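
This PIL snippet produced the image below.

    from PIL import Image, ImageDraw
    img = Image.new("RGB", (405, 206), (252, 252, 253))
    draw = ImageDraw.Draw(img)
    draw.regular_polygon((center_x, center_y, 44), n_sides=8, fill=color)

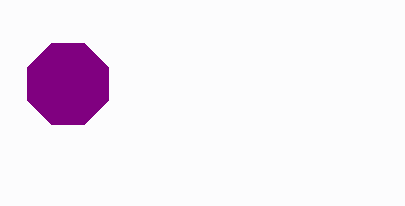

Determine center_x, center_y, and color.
center_x = 68; center_y = 84; color = 'purple'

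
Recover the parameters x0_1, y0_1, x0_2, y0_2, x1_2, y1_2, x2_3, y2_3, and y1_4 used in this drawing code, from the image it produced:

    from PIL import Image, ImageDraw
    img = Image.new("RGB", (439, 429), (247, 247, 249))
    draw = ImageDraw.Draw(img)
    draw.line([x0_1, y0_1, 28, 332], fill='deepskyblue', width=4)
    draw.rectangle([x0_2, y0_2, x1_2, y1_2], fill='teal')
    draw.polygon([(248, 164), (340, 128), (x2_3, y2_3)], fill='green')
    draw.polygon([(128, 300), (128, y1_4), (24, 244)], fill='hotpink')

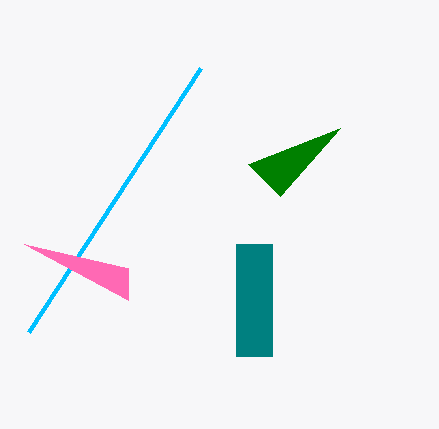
x0_1 = 200; y0_1 = 68; x0_2 = 236; y0_2 = 244; x1_2 = 272; y1_2 = 356; x2_3 = 280; y2_3 = 196; y1_4 = 268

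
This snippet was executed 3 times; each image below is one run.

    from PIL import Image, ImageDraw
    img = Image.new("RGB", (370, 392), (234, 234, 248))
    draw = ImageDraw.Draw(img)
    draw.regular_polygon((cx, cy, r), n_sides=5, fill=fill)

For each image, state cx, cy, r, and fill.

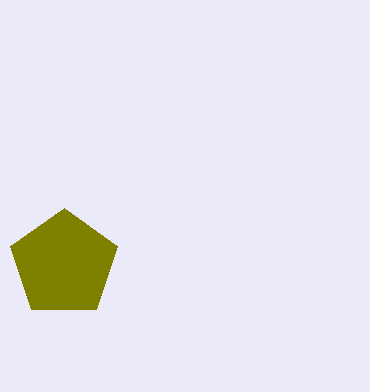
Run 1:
cx = 64; cy = 264; r = 56; fill = 'olive'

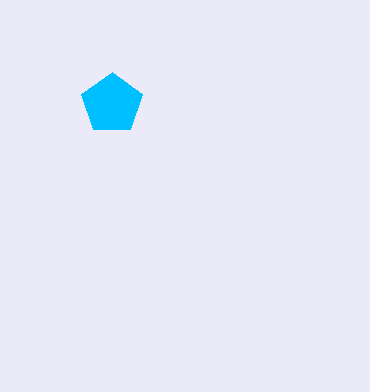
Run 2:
cx = 112, cy = 104, r = 32, fill = 'deepskyblue'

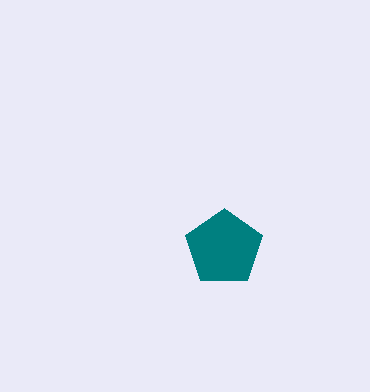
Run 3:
cx = 224, cy = 248, r = 40, fill = 'teal'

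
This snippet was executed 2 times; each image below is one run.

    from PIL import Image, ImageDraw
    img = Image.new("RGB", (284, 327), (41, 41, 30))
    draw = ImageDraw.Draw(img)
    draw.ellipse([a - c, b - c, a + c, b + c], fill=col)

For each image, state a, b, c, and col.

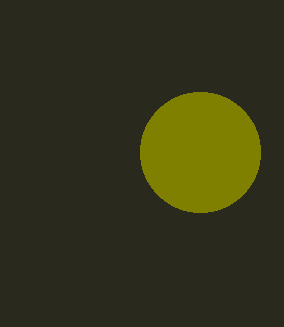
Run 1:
a = 200, b = 152, c = 60, col = 'olive'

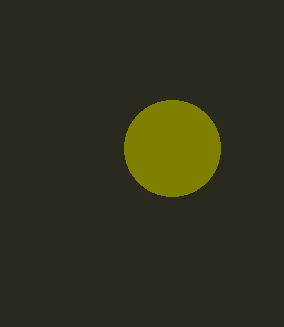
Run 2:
a = 172; b = 148; c = 48; col = 'olive'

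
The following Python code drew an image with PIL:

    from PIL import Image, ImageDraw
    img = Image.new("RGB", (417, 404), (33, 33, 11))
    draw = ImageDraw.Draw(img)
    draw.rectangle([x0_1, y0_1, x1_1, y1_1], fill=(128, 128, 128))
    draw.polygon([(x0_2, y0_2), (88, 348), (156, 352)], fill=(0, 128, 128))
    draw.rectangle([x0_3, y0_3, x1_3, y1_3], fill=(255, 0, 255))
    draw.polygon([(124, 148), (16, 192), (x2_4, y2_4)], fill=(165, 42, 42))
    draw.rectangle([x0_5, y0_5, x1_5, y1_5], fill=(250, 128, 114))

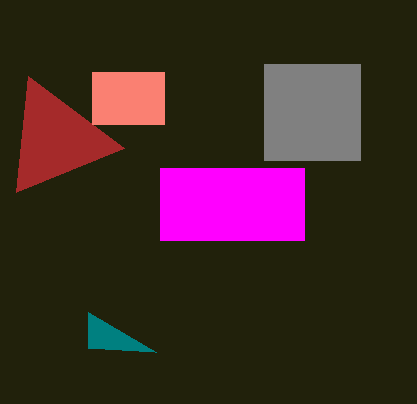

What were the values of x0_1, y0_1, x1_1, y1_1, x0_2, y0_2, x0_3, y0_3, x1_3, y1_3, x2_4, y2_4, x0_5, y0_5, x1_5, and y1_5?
x0_1 = 264, y0_1 = 64, x1_1 = 360, y1_1 = 160, x0_2 = 88, y0_2 = 312, x0_3 = 160, y0_3 = 168, x1_3 = 304, y1_3 = 240, x2_4 = 28, y2_4 = 76, x0_5 = 92, y0_5 = 72, x1_5 = 164, y1_5 = 124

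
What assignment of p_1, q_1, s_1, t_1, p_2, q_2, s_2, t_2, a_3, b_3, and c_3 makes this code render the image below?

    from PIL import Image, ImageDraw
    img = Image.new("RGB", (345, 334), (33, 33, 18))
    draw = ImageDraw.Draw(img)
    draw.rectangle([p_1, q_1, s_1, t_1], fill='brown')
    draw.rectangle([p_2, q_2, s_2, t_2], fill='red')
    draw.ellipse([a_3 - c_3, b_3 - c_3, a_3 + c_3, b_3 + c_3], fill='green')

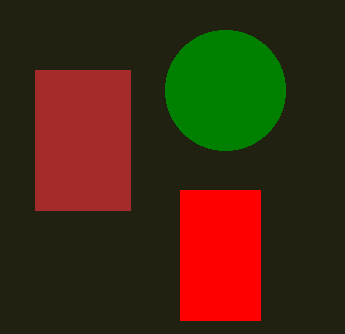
p_1 = 35, q_1 = 70, s_1 = 130, t_1 = 210, p_2 = 180, q_2 = 190, s_2 = 260, t_2 = 320, a_3 = 225, b_3 = 90, c_3 = 60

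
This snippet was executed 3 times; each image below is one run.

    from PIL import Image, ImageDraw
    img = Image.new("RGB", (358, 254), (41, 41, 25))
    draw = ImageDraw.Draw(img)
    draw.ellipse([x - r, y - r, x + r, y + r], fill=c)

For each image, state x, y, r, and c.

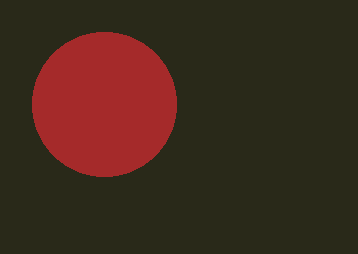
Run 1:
x = 104, y = 104, r = 72, c = 'brown'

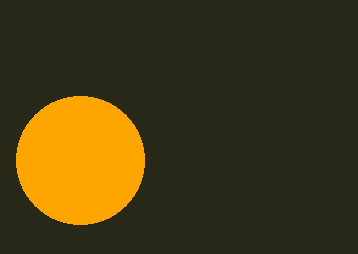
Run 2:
x = 80
y = 160
r = 64
c = 'orange'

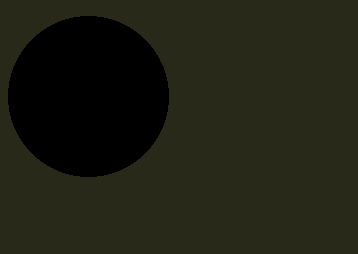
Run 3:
x = 88
y = 96
r = 80
c = 'black'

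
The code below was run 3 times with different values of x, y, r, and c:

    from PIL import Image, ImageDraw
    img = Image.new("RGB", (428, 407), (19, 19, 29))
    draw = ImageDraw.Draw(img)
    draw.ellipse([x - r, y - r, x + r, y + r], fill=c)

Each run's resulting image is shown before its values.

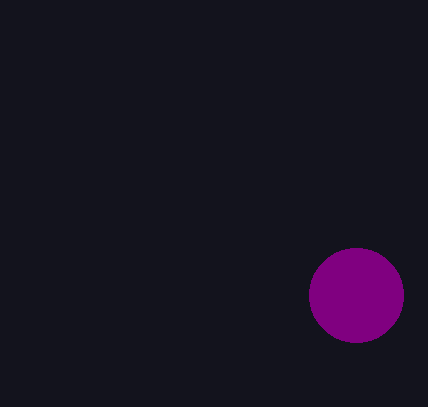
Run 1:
x = 356
y = 295
r = 47
c = 'purple'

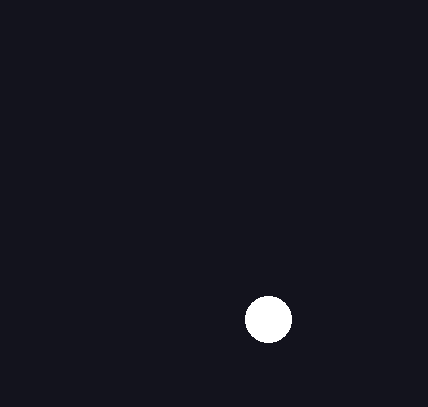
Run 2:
x = 268; y = 319; r = 23; c = 'white'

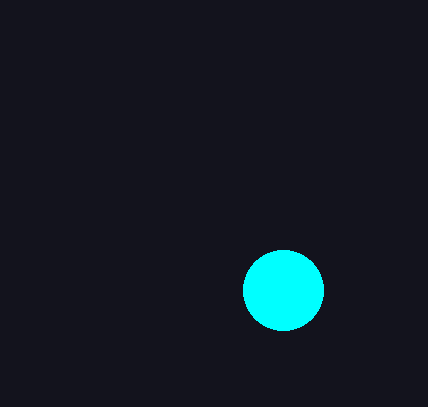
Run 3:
x = 283; y = 290; r = 40; c = 'cyan'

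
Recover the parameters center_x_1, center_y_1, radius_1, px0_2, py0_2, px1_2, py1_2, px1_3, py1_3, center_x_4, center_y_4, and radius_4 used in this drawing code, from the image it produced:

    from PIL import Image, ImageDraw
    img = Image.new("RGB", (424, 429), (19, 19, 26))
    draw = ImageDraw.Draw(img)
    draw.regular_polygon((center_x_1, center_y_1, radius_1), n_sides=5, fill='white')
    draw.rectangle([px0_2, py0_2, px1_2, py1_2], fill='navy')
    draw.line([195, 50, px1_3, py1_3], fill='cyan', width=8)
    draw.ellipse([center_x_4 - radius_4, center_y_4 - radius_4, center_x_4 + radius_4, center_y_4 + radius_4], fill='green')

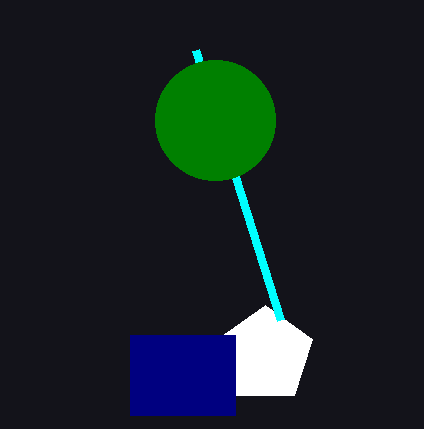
center_x_1 = 265, center_y_1 = 355, radius_1 = 50, px0_2 = 130, py0_2 = 335, px1_2 = 235, py1_2 = 415, px1_3 = 280, py1_3 = 320, center_x_4 = 215, center_y_4 = 120, radius_4 = 60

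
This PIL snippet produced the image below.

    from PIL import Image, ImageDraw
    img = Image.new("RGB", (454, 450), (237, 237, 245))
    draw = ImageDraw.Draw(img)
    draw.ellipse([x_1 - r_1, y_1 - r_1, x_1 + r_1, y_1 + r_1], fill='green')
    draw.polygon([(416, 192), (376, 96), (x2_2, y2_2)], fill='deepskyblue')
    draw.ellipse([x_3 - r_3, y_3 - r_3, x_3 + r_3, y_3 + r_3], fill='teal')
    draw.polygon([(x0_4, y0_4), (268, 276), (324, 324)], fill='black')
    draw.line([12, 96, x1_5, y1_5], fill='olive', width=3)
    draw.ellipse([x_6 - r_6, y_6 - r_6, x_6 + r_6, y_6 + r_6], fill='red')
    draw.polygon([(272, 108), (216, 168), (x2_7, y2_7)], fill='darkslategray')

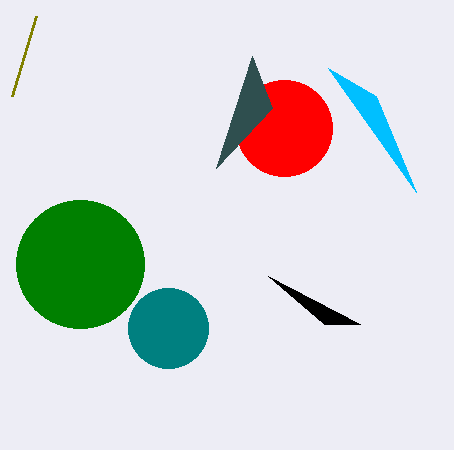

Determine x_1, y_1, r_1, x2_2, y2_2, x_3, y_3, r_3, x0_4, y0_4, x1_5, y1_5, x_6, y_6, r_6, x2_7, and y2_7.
x_1 = 80, y_1 = 264, r_1 = 64, x2_2 = 328, y2_2 = 68, x_3 = 168, y_3 = 328, r_3 = 40, x0_4 = 360, y0_4 = 324, x1_5 = 36, y1_5 = 16, x_6 = 284, y_6 = 128, r_6 = 48, x2_7 = 252, y2_7 = 56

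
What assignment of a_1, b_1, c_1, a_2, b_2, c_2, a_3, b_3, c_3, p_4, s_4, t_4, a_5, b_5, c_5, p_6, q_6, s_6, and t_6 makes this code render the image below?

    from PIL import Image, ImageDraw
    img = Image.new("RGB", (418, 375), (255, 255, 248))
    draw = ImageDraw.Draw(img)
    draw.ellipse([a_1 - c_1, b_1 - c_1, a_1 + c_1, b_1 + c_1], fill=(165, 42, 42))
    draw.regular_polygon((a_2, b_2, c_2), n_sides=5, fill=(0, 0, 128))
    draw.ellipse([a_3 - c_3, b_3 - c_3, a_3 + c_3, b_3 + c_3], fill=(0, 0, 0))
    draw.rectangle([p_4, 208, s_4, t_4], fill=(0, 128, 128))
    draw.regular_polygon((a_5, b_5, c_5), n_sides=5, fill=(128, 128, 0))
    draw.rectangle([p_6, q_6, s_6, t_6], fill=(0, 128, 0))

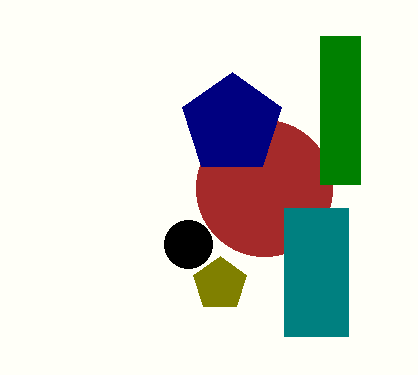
a_1 = 264; b_1 = 188; c_1 = 68; a_2 = 232; b_2 = 124; c_2 = 52; a_3 = 188; b_3 = 244; c_3 = 24; p_4 = 284; s_4 = 348; t_4 = 336; a_5 = 220; b_5 = 284; c_5 = 28; p_6 = 320; q_6 = 36; s_6 = 360; t_6 = 184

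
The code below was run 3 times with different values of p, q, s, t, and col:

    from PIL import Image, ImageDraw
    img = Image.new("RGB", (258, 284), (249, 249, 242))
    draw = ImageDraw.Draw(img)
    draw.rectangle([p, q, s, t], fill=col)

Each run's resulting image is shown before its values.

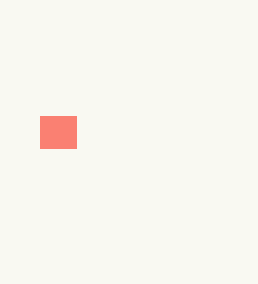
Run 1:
p = 40
q = 116
s = 76
t = 148
col = 'salmon'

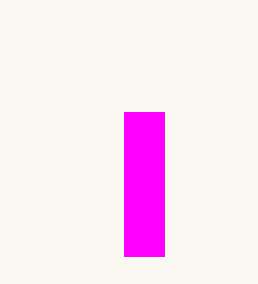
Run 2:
p = 124, q = 112, s = 164, t = 256, col = 'magenta'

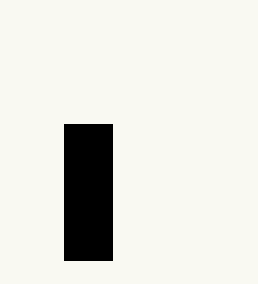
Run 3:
p = 64
q = 124
s = 112
t = 260
col = 'black'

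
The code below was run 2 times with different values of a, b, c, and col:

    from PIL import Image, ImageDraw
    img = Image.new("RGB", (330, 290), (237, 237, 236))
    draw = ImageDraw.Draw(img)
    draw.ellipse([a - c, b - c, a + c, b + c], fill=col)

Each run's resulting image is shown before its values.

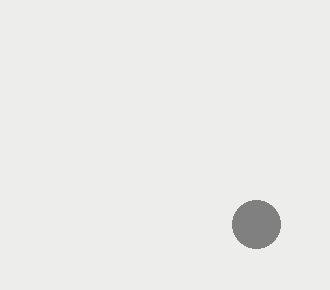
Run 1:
a = 256; b = 224; c = 24; col = 'gray'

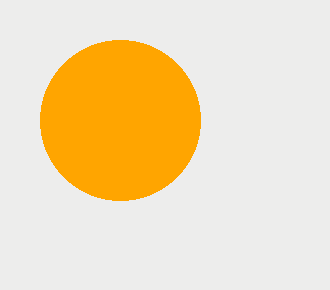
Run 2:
a = 120, b = 120, c = 80, col = 'orange'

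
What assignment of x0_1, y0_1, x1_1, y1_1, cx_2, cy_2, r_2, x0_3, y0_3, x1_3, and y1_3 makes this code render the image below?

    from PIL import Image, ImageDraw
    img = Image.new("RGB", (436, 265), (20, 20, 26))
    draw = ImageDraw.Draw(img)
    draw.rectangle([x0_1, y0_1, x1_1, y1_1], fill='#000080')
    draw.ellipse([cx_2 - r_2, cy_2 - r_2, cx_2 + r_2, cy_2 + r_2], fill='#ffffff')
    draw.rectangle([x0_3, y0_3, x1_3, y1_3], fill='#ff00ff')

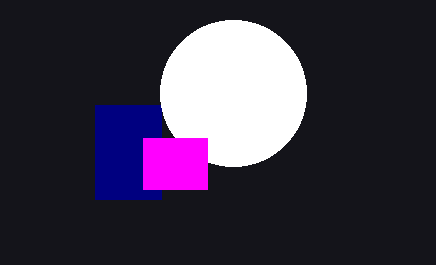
x0_1 = 95, y0_1 = 105, x1_1 = 161, y1_1 = 199, cx_2 = 233, cy_2 = 93, r_2 = 73, x0_3 = 143, y0_3 = 138, x1_3 = 207, y1_3 = 189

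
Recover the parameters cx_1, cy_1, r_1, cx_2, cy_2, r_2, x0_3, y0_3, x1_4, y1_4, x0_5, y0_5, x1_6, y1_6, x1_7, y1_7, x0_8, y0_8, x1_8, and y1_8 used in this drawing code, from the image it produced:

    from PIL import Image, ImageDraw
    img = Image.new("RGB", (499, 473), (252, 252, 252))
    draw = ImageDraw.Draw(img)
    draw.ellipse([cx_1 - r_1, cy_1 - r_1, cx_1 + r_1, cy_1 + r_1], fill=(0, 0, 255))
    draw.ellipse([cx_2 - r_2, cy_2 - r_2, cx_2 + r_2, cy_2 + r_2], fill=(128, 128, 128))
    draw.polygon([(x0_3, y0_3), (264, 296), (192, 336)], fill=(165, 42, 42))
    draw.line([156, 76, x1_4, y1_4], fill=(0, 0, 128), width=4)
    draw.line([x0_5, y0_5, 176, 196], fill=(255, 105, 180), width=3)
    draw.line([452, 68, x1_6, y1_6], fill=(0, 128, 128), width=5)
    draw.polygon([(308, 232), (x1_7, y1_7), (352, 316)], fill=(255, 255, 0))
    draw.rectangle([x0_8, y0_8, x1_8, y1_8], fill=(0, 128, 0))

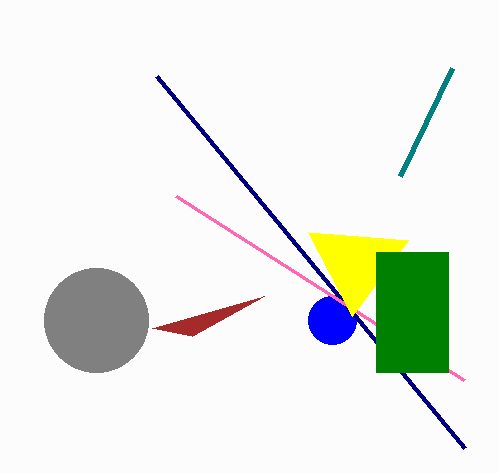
cx_1 = 332, cy_1 = 320, r_1 = 24, cx_2 = 96, cy_2 = 320, r_2 = 52, x0_3 = 152, y0_3 = 328, x1_4 = 464, y1_4 = 448, x0_5 = 464, y0_5 = 380, x1_6 = 400, y1_6 = 176, x1_7 = 408, y1_7 = 240, x0_8 = 376, y0_8 = 252, x1_8 = 448, y1_8 = 372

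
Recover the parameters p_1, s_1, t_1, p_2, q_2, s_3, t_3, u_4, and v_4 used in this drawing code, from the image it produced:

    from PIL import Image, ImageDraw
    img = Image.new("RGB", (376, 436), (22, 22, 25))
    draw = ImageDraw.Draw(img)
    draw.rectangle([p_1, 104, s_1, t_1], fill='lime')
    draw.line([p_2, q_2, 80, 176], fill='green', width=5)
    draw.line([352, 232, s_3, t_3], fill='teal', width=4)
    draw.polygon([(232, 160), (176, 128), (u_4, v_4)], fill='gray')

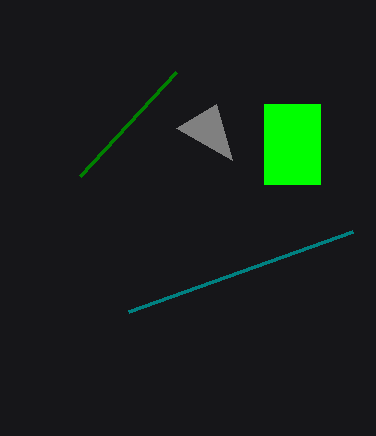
p_1 = 264, s_1 = 320, t_1 = 184, p_2 = 176, q_2 = 72, s_3 = 128, t_3 = 312, u_4 = 216, v_4 = 104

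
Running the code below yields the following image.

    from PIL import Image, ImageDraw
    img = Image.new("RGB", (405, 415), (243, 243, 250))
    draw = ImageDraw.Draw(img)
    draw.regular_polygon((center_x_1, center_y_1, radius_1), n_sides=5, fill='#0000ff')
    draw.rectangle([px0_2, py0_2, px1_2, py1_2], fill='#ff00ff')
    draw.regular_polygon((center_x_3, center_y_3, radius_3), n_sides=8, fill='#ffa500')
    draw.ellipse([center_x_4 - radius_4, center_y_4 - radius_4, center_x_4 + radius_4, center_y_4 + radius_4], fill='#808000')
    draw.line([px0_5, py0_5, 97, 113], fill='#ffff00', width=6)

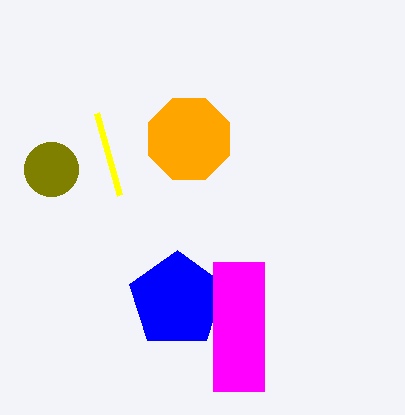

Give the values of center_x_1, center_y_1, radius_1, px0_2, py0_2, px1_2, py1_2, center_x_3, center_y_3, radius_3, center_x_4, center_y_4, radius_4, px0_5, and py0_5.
center_x_1 = 177
center_y_1 = 300
radius_1 = 50
px0_2 = 213
py0_2 = 262
px1_2 = 264
py1_2 = 391
center_x_3 = 189
center_y_3 = 139
radius_3 = 44
center_x_4 = 51
center_y_4 = 169
radius_4 = 27
px0_5 = 120
py0_5 = 195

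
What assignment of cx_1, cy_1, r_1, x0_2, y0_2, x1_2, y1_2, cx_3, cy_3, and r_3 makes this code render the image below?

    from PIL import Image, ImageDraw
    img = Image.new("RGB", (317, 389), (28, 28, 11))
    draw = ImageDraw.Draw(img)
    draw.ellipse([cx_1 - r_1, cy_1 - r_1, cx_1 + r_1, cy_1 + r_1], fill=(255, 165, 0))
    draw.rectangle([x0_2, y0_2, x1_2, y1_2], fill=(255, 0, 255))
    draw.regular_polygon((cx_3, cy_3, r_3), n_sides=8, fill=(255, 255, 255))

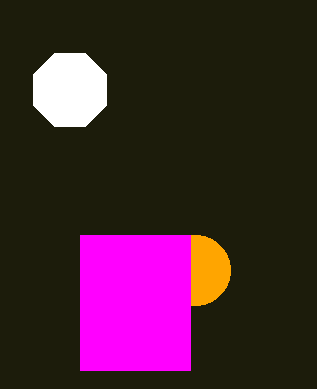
cx_1 = 195
cy_1 = 270
r_1 = 35
x0_2 = 80
y0_2 = 235
x1_2 = 190
y1_2 = 370
cx_3 = 70
cy_3 = 90
r_3 = 40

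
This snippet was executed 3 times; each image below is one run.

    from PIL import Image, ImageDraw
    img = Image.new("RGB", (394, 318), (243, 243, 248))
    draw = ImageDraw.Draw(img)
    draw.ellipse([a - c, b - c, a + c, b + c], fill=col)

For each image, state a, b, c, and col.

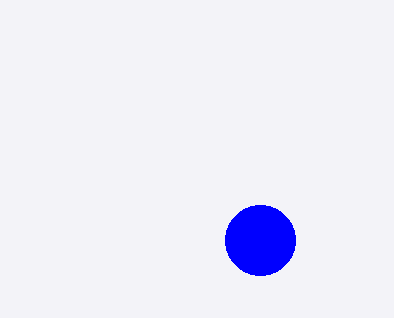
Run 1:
a = 260; b = 240; c = 35; col = 'blue'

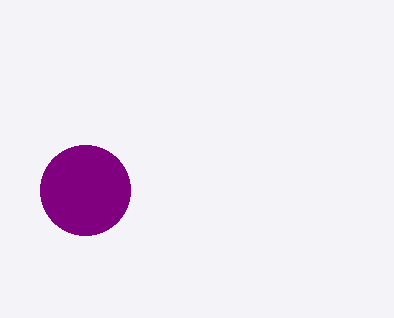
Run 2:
a = 85, b = 190, c = 45, col = 'purple'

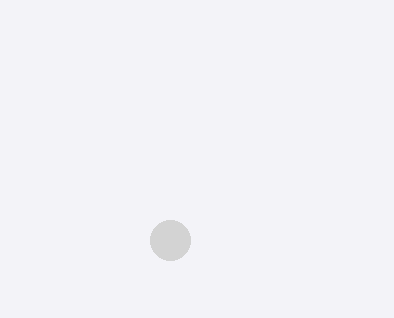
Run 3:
a = 170, b = 240, c = 20, col = 'lightgray'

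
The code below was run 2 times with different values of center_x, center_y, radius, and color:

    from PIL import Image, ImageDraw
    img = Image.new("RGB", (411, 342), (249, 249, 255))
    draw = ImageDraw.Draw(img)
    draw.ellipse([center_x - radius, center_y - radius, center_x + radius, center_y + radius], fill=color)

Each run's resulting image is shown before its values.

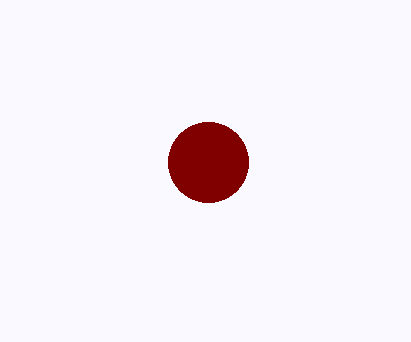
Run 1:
center_x = 208; center_y = 162; radius = 40; color = 'maroon'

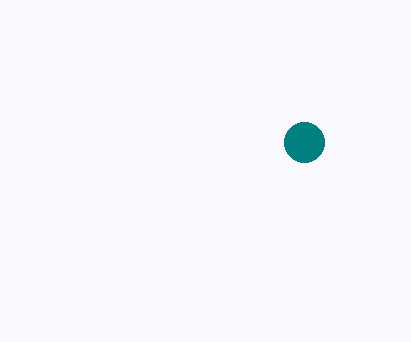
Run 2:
center_x = 304, center_y = 142, radius = 20, color = 'teal'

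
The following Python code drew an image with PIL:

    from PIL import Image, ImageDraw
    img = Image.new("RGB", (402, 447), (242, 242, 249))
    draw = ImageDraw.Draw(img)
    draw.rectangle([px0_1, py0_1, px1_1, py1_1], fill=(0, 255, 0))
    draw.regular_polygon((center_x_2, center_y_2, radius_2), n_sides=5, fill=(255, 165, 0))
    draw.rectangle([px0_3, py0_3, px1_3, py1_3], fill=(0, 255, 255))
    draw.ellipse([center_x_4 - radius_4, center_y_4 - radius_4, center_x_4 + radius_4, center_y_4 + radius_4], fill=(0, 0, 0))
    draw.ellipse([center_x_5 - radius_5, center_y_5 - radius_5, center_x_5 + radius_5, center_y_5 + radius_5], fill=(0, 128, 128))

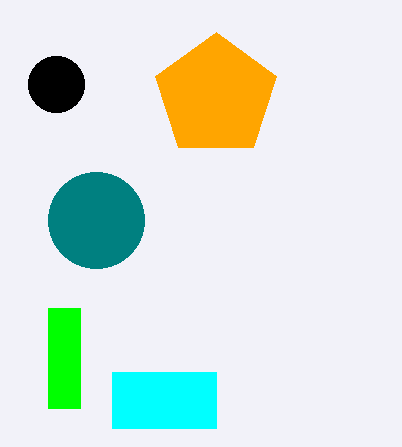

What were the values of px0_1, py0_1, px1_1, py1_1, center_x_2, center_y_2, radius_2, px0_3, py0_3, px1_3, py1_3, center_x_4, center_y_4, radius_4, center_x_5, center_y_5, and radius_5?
px0_1 = 48; py0_1 = 308; px1_1 = 80; py1_1 = 408; center_x_2 = 216; center_y_2 = 96; radius_2 = 64; px0_3 = 112; py0_3 = 372; px1_3 = 216; py1_3 = 428; center_x_4 = 56; center_y_4 = 84; radius_4 = 28; center_x_5 = 96; center_y_5 = 220; radius_5 = 48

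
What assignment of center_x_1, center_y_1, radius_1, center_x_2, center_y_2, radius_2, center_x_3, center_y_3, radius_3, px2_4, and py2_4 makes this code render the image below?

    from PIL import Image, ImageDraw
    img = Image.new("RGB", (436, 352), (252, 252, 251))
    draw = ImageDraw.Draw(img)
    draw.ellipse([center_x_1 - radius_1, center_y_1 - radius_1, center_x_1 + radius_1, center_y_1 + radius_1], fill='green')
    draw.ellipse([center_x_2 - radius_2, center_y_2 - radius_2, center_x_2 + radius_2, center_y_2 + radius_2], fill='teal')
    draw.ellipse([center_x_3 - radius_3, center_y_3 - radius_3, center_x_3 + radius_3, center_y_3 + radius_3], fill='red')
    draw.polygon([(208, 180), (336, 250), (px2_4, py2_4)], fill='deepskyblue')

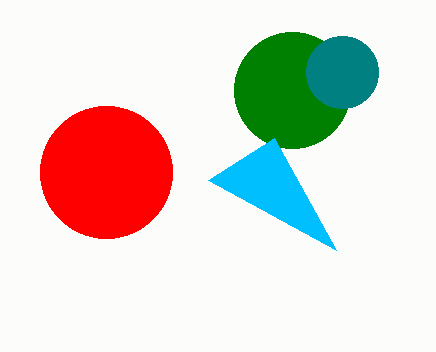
center_x_1 = 292; center_y_1 = 90; radius_1 = 58; center_x_2 = 342; center_y_2 = 72; radius_2 = 36; center_x_3 = 106; center_y_3 = 172; radius_3 = 66; px2_4 = 274; py2_4 = 138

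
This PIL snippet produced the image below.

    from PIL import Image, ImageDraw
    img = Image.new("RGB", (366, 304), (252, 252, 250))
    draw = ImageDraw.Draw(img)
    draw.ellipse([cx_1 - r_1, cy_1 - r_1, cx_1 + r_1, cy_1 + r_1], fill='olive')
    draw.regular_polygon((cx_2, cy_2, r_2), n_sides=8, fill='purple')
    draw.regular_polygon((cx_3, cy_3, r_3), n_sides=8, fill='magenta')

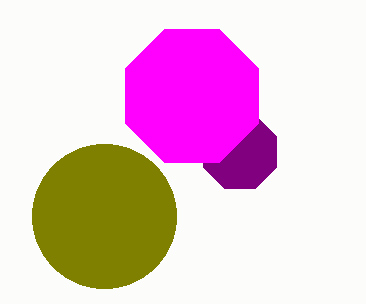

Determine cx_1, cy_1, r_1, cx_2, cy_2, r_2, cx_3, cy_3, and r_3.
cx_1 = 104, cy_1 = 216, r_1 = 72, cx_2 = 240, cy_2 = 152, r_2 = 40, cx_3 = 192, cy_3 = 96, r_3 = 72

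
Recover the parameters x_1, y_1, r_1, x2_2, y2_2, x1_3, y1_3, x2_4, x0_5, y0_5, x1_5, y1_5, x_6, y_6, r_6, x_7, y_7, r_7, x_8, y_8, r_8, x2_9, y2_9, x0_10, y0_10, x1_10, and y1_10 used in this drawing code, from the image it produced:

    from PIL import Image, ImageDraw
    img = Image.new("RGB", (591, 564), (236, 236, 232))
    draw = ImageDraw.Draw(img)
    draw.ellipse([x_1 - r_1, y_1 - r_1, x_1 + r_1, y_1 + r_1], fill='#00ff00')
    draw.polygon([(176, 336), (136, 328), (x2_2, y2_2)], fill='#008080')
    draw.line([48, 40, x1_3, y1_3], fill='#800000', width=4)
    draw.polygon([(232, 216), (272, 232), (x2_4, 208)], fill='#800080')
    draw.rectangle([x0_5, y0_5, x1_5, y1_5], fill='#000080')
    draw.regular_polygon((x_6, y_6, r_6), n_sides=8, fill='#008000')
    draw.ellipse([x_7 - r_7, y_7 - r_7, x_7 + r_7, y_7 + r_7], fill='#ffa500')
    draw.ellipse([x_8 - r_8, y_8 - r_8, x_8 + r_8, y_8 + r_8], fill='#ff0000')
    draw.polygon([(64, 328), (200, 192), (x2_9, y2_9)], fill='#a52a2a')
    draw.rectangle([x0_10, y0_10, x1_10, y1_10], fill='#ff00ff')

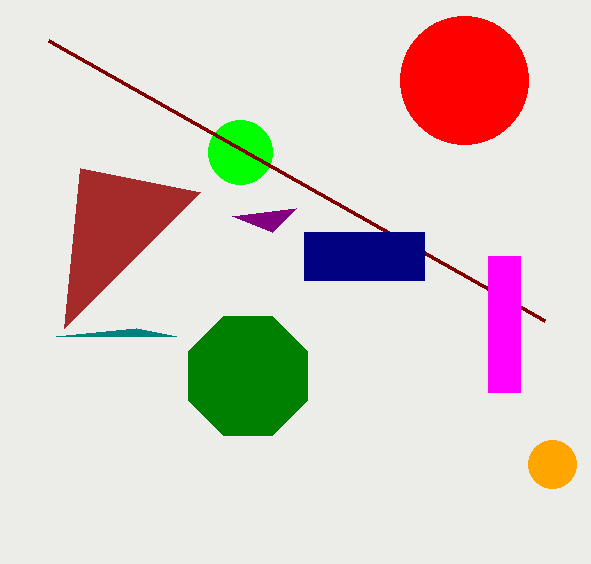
x_1 = 240
y_1 = 152
r_1 = 32
x2_2 = 56
y2_2 = 336
x1_3 = 544
y1_3 = 320
x2_4 = 296
x0_5 = 304
y0_5 = 232
x1_5 = 424
y1_5 = 280
x_6 = 248
y_6 = 376
r_6 = 64
x_7 = 552
y_7 = 464
r_7 = 24
x_8 = 464
y_8 = 80
r_8 = 64
x2_9 = 80
y2_9 = 168
x0_10 = 488
y0_10 = 256
x1_10 = 520
y1_10 = 392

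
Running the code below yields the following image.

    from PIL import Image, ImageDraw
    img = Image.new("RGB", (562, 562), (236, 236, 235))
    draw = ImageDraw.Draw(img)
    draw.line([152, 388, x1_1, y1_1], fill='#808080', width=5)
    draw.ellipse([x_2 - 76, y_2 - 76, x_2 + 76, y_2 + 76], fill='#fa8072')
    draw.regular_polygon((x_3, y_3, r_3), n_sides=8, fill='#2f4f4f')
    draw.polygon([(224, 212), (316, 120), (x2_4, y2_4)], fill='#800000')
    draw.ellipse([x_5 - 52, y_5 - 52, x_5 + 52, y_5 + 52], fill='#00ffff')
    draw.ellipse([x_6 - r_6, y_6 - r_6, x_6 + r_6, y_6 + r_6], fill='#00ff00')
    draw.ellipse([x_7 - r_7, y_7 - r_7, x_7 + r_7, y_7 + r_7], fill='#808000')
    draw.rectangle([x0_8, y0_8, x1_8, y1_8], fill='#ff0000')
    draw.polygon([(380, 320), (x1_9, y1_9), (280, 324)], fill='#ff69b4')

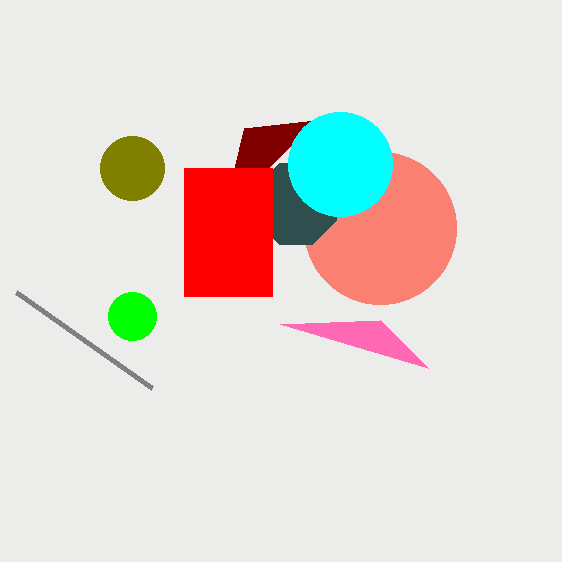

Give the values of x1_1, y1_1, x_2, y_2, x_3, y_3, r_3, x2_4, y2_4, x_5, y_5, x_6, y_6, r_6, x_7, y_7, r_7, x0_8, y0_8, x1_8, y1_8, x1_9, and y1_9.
x1_1 = 16, y1_1 = 292, x_2 = 380, y_2 = 228, x_3 = 296, y_3 = 204, r_3 = 44, x2_4 = 244, y2_4 = 128, x_5 = 340, y_5 = 164, x_6 = 132, y_6 = 316, r_6 = 24, x_7 = 132, y_7 = 168, r_7 = 32, x0_8 = 184, y0_8 = 168, x1_8 = 272, y1_8 = 296, x1_9 = 428, y1_9 = 368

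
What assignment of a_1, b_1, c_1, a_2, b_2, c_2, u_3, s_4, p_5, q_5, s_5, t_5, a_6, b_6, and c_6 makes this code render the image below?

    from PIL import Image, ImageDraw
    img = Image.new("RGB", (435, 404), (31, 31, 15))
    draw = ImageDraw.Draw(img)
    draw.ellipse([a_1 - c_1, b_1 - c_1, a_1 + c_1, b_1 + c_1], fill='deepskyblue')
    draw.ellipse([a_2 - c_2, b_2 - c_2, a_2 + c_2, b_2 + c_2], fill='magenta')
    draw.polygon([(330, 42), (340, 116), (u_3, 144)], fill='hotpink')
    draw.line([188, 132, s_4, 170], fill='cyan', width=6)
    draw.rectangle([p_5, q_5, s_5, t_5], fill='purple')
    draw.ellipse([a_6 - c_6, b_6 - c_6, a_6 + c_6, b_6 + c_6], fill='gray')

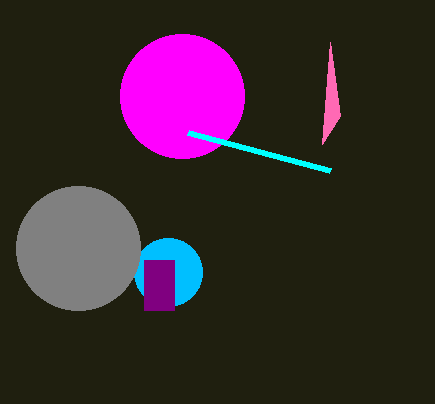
a_1 = 168; b_1 = 272; c_1 = 34; a_2 = 182; b_2 = 96; c_2 = 62; u_3 = 322; s_4 = 330; p_5 = 144; q_5 = 260; s_5 = 174; t_5 = 310; a_6 = 78; b_6 = 248; c_6 = 62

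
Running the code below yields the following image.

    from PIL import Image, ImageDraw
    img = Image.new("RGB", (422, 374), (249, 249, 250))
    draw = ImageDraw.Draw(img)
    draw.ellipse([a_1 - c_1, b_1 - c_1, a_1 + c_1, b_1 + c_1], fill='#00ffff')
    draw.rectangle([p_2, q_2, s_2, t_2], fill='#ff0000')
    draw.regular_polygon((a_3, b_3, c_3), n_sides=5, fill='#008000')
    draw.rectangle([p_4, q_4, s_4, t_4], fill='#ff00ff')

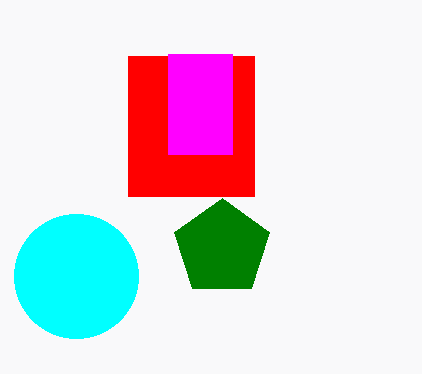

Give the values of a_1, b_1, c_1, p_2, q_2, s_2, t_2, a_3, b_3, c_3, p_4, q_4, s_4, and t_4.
a_1 = 76; b_1 = 276; c_1 = 62; p_2 = 128; q_2 = 56; s_2 = 254; t_2 = 196; a_3 = 222; b_3 = 248; c_3 = 50; p_4 = 168; q_4 = 54; s_4 = 232; t_4 = 154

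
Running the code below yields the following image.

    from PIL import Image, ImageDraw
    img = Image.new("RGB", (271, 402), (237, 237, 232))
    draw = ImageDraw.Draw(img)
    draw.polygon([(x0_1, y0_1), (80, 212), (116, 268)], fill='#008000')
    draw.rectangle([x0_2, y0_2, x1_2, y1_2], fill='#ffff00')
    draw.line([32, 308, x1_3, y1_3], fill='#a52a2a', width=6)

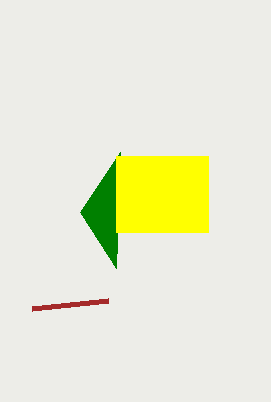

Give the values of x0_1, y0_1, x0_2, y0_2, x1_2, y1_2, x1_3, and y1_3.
x0_1 = 120; y0_1 = 152; x0_2 = 116; y0_2 = 156; x1_2 = 208; y1_2 = 232; x1_3 = 108; y1_3 = 300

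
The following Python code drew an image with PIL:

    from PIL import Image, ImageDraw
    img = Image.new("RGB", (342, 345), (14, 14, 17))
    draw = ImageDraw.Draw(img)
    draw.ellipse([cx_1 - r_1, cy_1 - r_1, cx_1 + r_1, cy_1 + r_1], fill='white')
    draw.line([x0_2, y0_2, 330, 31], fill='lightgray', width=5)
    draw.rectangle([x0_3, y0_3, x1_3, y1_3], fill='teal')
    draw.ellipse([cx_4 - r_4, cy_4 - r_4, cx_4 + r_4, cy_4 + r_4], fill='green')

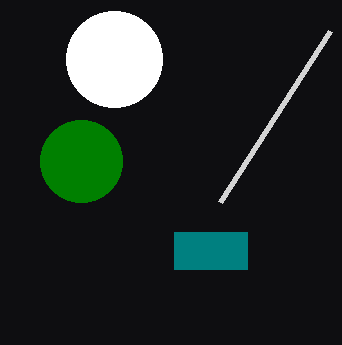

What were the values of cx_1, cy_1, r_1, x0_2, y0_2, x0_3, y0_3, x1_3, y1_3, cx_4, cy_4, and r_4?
cx_1 = 114; cy_1 = 59; r_1 = 48; x0_2 = 220; y0_2 = 202; x0_3 = 174; y0_3 = 232; x1_3 = 247; y1_3 = 269; cx_4 = 81; cy_4 = 161; r_4 = 41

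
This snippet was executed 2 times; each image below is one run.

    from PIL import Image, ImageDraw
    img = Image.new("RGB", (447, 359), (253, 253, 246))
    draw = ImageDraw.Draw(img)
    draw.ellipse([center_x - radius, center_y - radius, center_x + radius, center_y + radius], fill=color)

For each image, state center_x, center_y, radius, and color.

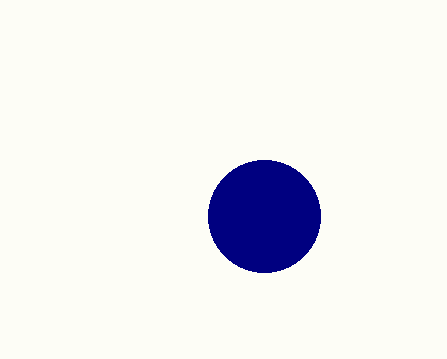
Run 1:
center_x = 264; center_y = 216; radius = 56; color = 'navy'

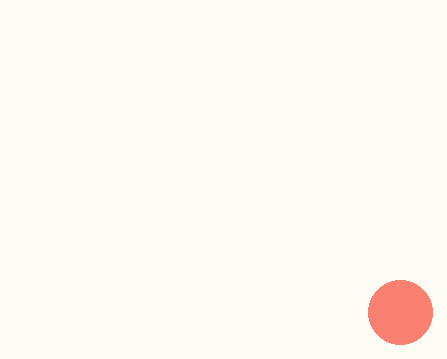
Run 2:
center_x = 400, center_y = 312, radius = 32, color = 'salmon'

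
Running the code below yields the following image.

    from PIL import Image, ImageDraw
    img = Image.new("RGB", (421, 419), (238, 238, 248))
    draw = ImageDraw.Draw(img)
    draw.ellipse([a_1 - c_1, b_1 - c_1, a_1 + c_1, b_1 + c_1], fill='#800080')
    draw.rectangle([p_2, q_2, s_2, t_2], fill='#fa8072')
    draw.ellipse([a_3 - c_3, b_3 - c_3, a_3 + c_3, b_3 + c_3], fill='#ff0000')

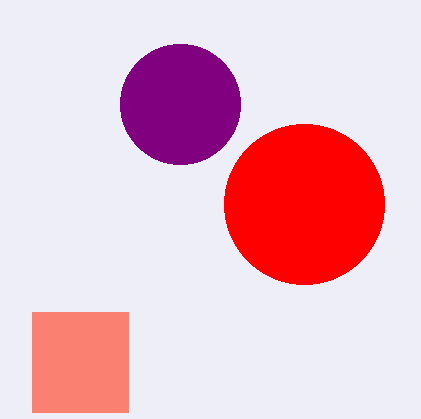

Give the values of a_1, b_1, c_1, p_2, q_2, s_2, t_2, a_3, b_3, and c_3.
a_1 = 180; b_1 = 104; c_1 = 60; p_2 = 32; q_2 = 312; s_2 = 128; t_2 = 412; a_3 = 304; b_3 = 204; c_3 = 80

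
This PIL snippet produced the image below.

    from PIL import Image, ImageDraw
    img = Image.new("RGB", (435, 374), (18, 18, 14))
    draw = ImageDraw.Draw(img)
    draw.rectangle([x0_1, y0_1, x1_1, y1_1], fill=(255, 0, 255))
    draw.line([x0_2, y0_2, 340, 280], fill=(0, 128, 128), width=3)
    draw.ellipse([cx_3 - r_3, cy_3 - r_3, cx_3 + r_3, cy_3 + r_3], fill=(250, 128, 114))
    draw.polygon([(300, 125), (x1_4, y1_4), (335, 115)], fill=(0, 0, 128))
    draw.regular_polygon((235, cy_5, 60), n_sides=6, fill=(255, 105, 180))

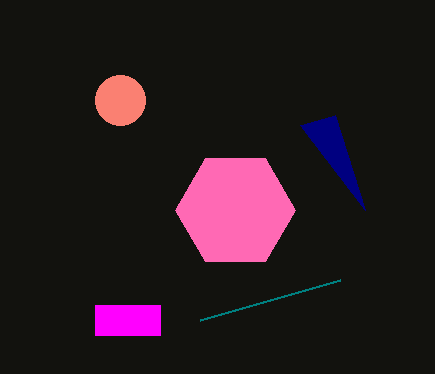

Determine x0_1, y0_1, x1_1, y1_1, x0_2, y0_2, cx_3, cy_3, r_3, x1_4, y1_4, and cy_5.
x0_1 = 95
y0_1 = 305
x1_1 = 160
y1_1 = 335
x0_2 = 200
y0_2 = 320
cx_3 = 120
cy_3 = 100
r_3 = 25
x1_4 = 365
y1_4 = 210
cy_5 = 210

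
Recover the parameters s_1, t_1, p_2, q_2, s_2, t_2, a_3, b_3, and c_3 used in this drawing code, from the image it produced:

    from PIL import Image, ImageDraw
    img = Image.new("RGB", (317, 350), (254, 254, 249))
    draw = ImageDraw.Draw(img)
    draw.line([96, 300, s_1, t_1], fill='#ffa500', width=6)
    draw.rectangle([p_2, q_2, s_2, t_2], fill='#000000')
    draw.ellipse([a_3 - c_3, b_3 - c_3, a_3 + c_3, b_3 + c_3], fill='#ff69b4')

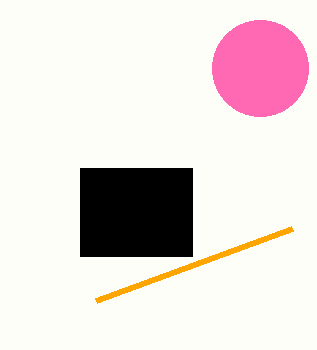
s_1 = 292
t_1 = 228
p_2 = 80
q_2 = 168
s_2 = 192
t_2 = 256
a_3 = 260
b_3 = 68
c_3 = 48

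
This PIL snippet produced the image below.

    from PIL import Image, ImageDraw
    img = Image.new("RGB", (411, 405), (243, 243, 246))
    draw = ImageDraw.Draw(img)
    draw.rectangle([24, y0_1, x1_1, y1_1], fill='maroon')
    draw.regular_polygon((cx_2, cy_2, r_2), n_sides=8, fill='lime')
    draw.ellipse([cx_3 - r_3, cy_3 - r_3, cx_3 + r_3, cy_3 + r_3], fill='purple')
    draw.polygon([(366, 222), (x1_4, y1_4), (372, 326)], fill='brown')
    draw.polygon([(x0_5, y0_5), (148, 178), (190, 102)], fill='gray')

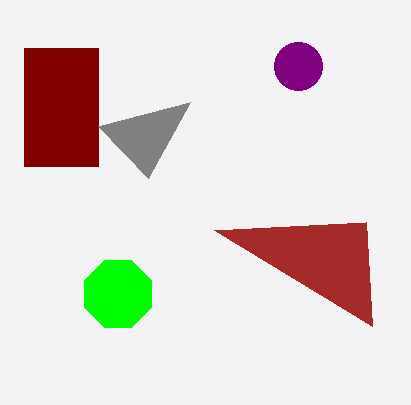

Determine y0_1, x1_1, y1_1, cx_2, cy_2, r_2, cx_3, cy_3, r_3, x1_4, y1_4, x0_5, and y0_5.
y0_1 = 48, x1_1 = 98, y1_1 = 166, cx_2 = 118, cy_2 = 294, r_2 = 36, cx_3 = 298, cy_3 = 66, r_3 = 24, x1_4 = 214, y1_4 = 230, x0_5 = 98, y0_5 = 126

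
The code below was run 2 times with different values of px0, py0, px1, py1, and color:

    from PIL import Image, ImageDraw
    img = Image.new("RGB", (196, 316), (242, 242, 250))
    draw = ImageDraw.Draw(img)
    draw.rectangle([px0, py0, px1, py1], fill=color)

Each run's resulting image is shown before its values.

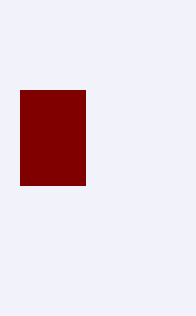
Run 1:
px0 = 20; py0 = 90; px1 = 85; py1 = 185; color = 'maroon'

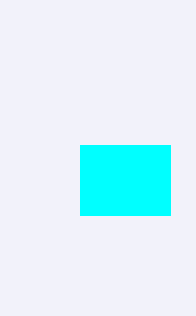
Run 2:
px0 = 80; py0 = 145; px1 = 170; py1 = 215; color = 'cyan'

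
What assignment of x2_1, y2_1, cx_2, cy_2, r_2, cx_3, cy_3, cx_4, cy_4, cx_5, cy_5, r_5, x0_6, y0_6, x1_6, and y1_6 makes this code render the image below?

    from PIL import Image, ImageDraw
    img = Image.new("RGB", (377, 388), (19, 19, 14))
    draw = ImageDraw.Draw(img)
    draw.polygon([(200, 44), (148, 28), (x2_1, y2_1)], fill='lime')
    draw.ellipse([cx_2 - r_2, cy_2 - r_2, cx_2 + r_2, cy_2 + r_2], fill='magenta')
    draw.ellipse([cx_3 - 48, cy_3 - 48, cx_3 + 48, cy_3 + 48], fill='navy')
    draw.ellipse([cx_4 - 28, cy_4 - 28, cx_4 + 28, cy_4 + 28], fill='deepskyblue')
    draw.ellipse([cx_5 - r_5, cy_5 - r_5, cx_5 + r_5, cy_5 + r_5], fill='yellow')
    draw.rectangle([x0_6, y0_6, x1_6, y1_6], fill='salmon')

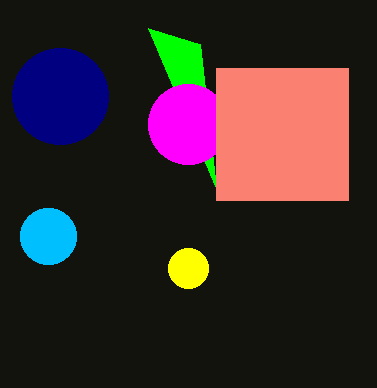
x2_1 = 216, y2_1 = 188, cx_2 = 188, cy_2 = 124, r_2 = 40, cx_3 = 60, cy_3 = 96, cx_4 = 48, cy_4 = 236, cx_5 = 188, cy_5 = 268, r_5 = 20, x0_6 = 216, y0_6 = 68, x1_6 = 348, y1_6 = 200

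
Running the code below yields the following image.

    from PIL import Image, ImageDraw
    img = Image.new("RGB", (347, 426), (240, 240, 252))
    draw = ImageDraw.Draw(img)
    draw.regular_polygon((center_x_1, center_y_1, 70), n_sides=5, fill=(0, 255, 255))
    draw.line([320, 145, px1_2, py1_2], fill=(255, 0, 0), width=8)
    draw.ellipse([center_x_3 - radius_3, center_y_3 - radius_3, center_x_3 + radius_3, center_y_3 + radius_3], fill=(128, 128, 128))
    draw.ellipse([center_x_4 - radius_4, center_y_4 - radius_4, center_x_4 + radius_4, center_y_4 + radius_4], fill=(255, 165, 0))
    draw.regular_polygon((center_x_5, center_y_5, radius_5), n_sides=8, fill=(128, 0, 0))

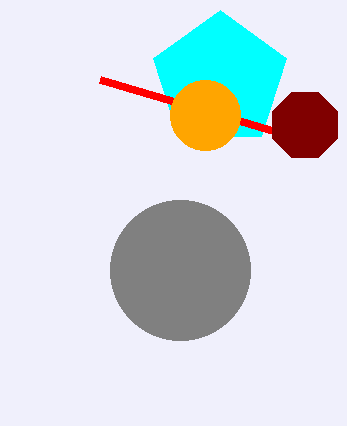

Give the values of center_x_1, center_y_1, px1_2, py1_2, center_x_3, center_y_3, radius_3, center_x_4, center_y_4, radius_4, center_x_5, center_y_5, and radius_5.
center_x_1 = 220; center_y_1 = 80; px1_2 = 100; py1_2 = 80; center_x_3 = 180; center_y_3 = 270; radius_3 = 70; center_x_4 = 205; center_y_4 = 115; radius_4 = 35; center_x_5 = 305; center_y_5 = 125; radius_5 = 35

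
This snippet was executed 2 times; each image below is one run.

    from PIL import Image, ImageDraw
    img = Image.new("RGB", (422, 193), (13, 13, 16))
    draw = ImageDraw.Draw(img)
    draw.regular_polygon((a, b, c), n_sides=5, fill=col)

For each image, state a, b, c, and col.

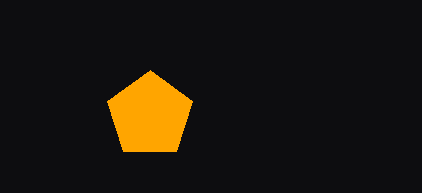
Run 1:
a = 150
b = 115
c = 45
col = 'orange'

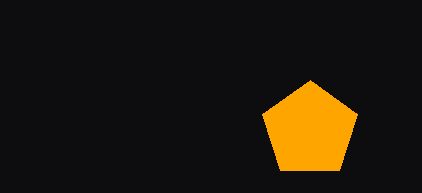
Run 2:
a = 310, b = 130, c = 50, col = 'orange'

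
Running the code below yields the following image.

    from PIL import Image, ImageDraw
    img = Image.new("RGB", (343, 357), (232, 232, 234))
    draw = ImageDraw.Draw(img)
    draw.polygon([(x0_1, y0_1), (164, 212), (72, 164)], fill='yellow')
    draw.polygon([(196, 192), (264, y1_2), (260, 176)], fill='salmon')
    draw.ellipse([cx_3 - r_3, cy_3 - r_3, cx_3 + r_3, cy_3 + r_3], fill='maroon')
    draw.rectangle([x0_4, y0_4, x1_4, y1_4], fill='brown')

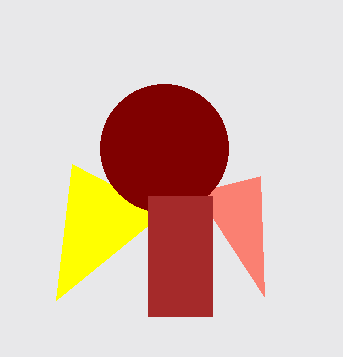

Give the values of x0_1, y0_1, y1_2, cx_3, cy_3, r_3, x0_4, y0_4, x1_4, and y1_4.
x0_1 = 56, y0_1 = 300, y1_2 = 296, cx_3 = 164, cy_3 = 148, r_3 = 64, x0_4 = 148, y0_4 = 196, x1_4 = 212, y1_4 = 316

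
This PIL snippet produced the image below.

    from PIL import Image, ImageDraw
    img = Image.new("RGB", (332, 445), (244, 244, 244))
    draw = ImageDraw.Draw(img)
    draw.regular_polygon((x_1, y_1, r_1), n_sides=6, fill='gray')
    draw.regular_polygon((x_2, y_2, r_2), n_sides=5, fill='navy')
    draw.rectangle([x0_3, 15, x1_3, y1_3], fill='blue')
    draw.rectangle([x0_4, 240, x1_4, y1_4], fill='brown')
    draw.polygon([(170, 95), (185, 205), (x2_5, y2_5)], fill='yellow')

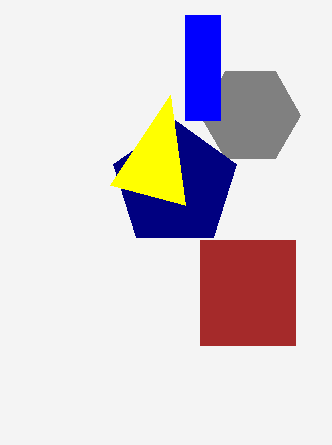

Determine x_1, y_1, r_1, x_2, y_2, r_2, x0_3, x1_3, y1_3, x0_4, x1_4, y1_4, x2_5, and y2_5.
x_1 = 250, y_1 = 115, r_1 = 50, x_2 = 175, y_2 = 185, r_2 = 65, x0_3 = 185, x1_3 = 220, y1_3 = 120, x0_4 = 200, x1_4 = 295, y1_4 = 345, x2_5 = 110, y2_5 = 185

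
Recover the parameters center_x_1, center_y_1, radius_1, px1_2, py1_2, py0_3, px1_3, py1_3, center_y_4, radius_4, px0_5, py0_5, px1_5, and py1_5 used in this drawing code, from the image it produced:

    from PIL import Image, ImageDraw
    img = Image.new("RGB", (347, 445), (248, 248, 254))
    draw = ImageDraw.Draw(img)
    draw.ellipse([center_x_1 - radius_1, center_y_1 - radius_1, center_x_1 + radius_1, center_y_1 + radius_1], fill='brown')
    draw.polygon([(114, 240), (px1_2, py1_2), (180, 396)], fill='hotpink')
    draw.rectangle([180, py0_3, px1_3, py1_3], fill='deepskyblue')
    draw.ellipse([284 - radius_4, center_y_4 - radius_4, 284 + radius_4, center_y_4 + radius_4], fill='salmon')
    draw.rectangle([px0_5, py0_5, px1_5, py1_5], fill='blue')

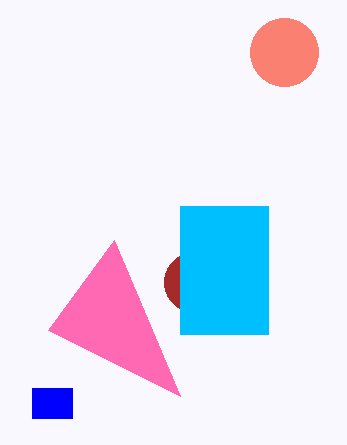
center_x_1 = 194, center_y_1 = 282, radius_1 = 30, px1_2 = 48, py1_2 = 330, py0_3 = 206, px1_3 = 268, py1_3 = 334, center_y_4 = 52, radius_4 = 34, px0_5 = 32, py0_5 = 388, px1_5 = 72, py1_5 = 418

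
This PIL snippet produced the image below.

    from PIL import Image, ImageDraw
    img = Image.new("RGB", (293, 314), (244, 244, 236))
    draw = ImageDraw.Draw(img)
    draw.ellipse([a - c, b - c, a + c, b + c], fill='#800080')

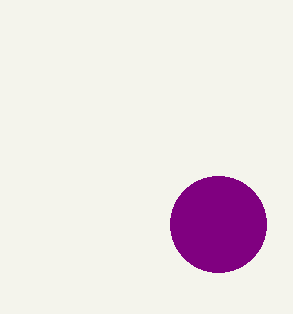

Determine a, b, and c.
a = 218, b = 224, c = 48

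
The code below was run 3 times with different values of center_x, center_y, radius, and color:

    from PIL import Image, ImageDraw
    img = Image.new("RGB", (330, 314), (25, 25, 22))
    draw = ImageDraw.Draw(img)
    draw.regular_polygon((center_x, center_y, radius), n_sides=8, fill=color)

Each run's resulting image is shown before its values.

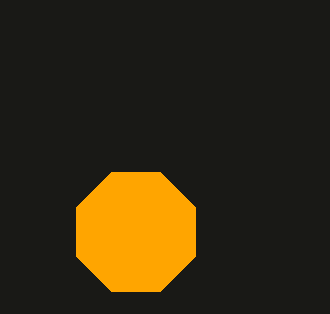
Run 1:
center_x = 136
center_y = 232
radius = 64
color = 'orange'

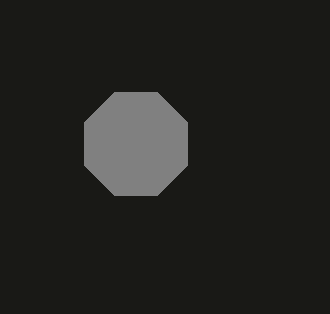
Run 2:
center_x = 136, center_y = 144, radius = 56, color = 'gray'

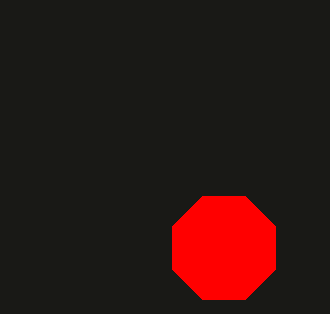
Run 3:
center_x = 224
center_y = 248
radius = 56
color = 'red'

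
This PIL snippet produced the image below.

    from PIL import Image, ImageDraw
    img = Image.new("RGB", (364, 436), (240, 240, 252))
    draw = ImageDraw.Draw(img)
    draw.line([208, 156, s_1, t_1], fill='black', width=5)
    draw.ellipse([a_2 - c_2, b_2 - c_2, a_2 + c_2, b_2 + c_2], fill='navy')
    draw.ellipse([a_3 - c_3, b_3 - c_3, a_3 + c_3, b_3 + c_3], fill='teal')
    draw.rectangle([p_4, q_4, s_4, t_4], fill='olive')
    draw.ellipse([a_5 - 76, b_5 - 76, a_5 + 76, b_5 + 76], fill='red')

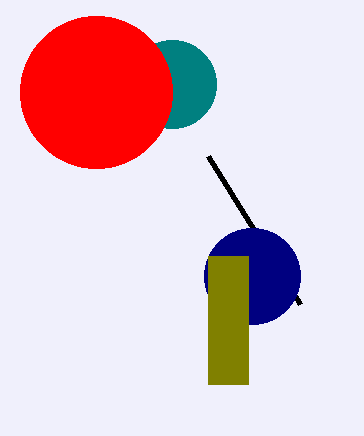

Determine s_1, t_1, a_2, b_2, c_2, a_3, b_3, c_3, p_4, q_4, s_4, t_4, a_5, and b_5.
s_1 = 300, t_1 = 304, a_2 = 252, b_2 = 276, c_2 = 48, a_3 = 172, b_3 = 84, c_3 = 44, p_4 = 208, q_4 = 256, s_4 = 248, t_4 = 384, a_5 = 96, b_5 = 92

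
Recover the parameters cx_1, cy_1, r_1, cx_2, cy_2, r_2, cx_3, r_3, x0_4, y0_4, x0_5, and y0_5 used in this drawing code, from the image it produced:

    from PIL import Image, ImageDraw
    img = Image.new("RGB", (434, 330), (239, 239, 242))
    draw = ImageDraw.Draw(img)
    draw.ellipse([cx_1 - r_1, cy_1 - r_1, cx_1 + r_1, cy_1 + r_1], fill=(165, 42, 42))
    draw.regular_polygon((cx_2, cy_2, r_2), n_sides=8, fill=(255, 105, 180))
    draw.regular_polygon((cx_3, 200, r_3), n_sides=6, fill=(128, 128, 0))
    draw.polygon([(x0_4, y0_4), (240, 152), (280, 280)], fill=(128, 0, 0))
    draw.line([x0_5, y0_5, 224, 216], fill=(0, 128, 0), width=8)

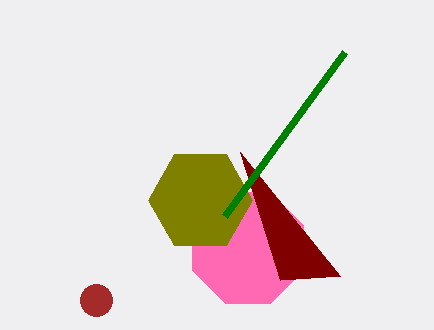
cx_1 = 96; cy_1 = 300; r_1 = 16; cx_2 = 248; cy_2 = 248; r_2 = 60; cx_3 = 200; r_3 = 52; x0_4 = 340; y0_4 = 276; x0_5 = 344; y0_5 = 52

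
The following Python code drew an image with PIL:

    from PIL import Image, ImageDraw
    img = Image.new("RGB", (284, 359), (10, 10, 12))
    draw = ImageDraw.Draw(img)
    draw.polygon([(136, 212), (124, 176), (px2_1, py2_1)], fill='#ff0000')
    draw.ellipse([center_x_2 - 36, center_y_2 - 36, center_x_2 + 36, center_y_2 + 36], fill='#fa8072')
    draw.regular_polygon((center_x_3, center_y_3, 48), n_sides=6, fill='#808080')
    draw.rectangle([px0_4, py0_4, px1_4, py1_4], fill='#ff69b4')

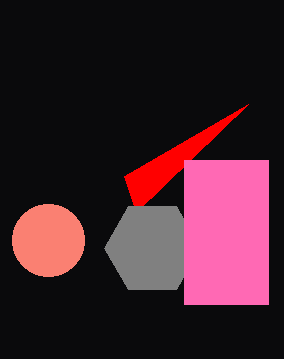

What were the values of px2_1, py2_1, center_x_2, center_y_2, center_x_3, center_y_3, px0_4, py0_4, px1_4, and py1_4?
px2_1 = 248
py2_1 = 104
center_x_2 = 48
center_y_2 = 240
center_x_3 = 152
center_y_3 = 248
px0_4 = 184
py0_4 = 160
px1_4 = 268
py1_4 = 304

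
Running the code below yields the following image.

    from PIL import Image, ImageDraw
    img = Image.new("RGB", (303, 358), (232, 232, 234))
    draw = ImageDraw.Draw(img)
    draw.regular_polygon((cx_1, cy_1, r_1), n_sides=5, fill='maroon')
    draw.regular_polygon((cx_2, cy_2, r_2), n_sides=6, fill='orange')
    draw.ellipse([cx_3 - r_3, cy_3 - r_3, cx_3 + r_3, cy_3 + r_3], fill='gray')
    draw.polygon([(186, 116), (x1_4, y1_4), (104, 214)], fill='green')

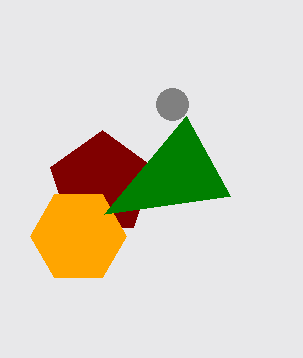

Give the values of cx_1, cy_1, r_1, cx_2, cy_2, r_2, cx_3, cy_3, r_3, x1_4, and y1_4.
cx_1 = 102, cy_1 = 184, r_1 = 54, cx_2 = 78, cy_2 = 236, r_2 = 48, cx_3 = 172, cy_3 = 104, r_3 = 16, x1_4 = 230, y1_4 = 196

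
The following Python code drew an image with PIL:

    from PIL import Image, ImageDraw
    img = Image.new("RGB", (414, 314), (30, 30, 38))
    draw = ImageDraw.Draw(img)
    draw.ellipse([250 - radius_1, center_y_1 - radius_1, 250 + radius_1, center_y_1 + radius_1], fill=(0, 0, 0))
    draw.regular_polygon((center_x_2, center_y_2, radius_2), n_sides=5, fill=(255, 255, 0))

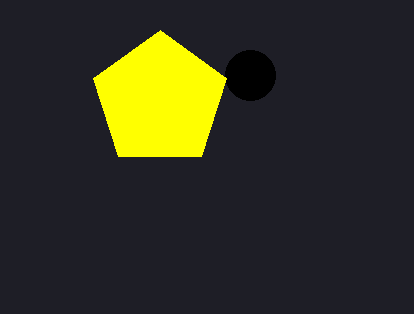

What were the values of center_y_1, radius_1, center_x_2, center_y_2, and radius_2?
center_y_1 = 75; radius_1 = 25; center_x_2 = 160; center_y_2 = 100; radius_2 = 70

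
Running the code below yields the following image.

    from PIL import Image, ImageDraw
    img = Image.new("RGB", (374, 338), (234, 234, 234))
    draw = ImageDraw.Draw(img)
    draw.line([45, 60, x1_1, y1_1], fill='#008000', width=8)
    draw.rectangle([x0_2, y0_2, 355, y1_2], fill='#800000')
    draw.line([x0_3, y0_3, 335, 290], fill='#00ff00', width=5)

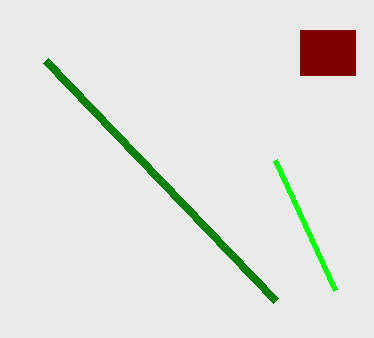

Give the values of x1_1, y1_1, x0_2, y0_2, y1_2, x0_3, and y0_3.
x1_1 = 275; y1_1 = 300; x0_2 = 300; y0_2 = 30; y1_2 = 75; x0_3 = 275; y0_3 = 160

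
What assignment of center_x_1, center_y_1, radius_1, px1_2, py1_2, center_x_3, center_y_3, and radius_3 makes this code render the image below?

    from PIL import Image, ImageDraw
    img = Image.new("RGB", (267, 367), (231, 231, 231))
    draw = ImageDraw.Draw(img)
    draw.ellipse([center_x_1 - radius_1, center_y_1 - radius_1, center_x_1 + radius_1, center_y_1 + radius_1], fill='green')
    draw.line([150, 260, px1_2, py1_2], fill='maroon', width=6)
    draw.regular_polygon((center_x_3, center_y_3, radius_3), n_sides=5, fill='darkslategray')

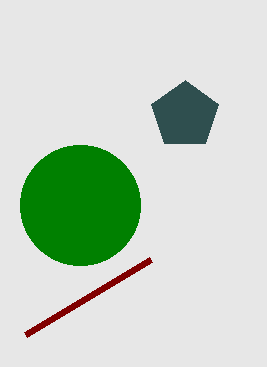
center_x_1 = 80, center_y_1 = 205, radius_1 = 60, px1_2 = 25, py1_2 = 335, center_x_3 = 185, center_y_3 = 115, radius_3 = 35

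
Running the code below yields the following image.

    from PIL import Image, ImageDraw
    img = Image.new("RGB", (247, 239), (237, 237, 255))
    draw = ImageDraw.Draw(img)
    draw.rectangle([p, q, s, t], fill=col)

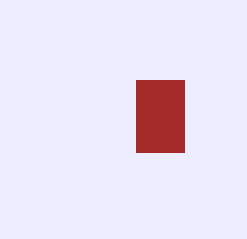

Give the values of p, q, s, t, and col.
p = 136, q = 80, s = 184, t = 152, col = 'brown'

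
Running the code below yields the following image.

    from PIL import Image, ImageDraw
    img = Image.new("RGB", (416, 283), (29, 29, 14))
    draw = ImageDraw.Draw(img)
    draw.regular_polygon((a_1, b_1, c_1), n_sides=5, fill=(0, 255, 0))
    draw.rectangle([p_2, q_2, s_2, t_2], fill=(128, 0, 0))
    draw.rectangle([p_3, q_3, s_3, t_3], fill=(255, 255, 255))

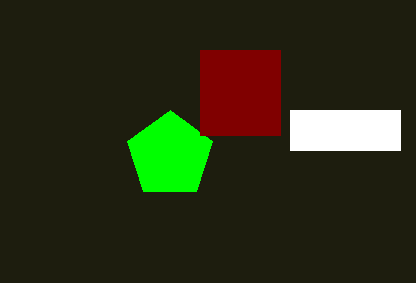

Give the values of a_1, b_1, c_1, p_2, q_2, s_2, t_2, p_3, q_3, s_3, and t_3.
a_1 = 170, b_1 = 155, c_1 = 45, p_2 = 200, q_2 = 50, s_2 = 280, t_2 = 135, p_3 = 290, q_3 = 110, s_3 = 400, t_3 = 150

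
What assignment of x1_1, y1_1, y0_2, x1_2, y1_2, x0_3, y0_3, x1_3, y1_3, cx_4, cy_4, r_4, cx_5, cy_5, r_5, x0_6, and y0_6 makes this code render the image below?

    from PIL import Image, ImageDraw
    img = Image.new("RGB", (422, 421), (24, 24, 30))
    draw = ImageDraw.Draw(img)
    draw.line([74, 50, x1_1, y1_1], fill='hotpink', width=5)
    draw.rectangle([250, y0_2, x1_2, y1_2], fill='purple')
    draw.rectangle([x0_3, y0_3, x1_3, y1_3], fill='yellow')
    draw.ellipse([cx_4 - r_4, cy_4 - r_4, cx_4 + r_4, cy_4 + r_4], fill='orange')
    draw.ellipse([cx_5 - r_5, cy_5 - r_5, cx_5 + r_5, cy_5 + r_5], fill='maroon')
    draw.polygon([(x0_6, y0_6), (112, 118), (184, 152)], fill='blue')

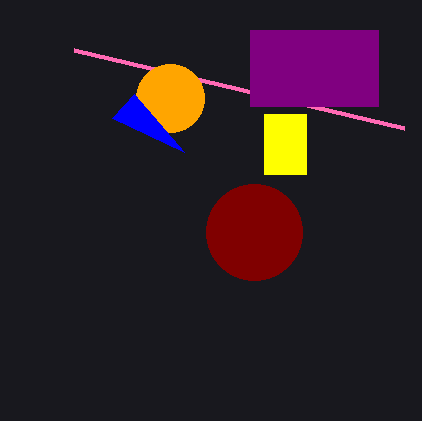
x1_1 = 404
y1_1 = 128
y0_2 = 30
x1_2 = 378
y1_2 = 106
x0_3 = 264
y0_3 = 114
x1_3 = 306
y1_3 = 174
cx_4 = 170
cy_4 = 98
r_4 = 34
cx_5 = 254
cy_5 = 232
r_5 = 48
x0_6 = 134
y0_6 = 94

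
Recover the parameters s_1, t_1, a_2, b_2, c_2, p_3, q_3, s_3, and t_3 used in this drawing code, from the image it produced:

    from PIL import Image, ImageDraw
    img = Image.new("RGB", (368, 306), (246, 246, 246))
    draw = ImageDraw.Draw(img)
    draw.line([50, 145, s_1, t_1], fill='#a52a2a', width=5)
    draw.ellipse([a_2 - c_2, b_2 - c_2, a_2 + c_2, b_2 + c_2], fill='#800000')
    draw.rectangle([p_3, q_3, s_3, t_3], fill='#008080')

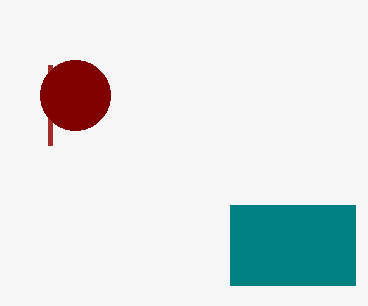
s_1 = 50; t_1 = 65; a_2 = 75; b_2 = 95; c_2 = 35; p_3 = 230; q_3 = 205; s_3 = 355; t_3 = 285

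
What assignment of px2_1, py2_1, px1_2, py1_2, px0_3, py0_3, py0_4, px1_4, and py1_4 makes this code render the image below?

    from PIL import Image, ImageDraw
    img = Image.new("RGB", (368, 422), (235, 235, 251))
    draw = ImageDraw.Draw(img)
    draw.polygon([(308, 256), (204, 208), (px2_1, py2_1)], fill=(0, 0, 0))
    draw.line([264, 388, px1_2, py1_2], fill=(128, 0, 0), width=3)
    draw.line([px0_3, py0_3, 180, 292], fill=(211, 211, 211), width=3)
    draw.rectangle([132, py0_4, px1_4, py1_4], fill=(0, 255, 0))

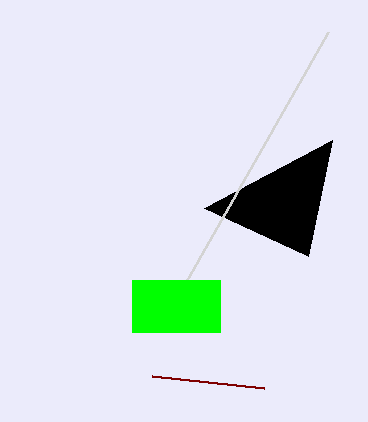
px2_1 = 332, py2_1 = 140, px1_2 = 152, py1_2 = 376, px0_3 = 328, py0_3 = 32, py0_4 = 280, px1_4 = 220, py1_4 = 332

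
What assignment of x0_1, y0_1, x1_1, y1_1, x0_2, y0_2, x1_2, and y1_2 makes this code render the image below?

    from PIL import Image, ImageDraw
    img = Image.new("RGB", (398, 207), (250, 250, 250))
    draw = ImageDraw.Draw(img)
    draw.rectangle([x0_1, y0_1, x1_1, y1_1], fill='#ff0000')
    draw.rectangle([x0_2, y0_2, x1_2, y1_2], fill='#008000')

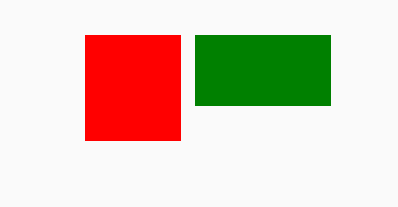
x0_1 = 85; y0_1 = 35; x1_1 = 180; y1_1 = 140; x0_2 = 195; y0_2 = 35; x1_2 = 330; y1_2 = 105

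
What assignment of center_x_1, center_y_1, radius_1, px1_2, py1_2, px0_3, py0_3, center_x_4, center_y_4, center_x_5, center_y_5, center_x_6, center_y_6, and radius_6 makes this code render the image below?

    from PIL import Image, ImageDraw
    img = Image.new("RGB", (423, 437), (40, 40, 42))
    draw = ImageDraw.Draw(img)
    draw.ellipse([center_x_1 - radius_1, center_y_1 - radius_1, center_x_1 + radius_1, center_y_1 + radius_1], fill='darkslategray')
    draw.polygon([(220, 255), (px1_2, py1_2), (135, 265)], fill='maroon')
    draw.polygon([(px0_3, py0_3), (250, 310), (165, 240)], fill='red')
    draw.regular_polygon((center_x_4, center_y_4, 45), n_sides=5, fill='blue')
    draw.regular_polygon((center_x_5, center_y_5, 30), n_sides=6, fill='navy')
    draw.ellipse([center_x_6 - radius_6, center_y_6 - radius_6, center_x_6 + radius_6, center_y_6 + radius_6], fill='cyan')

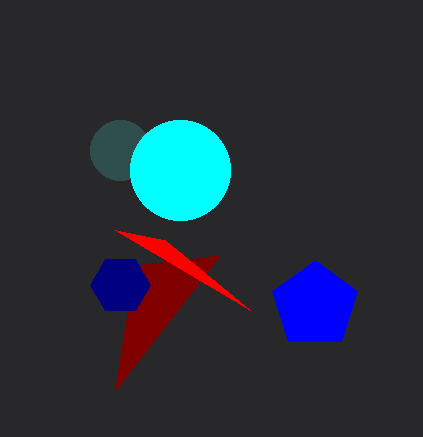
center_x_1 = 120, center_y_1 = 150, radius_1 = 30, px1_2 = 115, py1_2 = 390, px0_3 = 115, py0_3 = 230, center_x_4 = 315, center_y_4 = 305, center_x_5 = 120, center_y_5 = 285, center_x_6 = 180, center_y_6 = 170, radius_6 = 50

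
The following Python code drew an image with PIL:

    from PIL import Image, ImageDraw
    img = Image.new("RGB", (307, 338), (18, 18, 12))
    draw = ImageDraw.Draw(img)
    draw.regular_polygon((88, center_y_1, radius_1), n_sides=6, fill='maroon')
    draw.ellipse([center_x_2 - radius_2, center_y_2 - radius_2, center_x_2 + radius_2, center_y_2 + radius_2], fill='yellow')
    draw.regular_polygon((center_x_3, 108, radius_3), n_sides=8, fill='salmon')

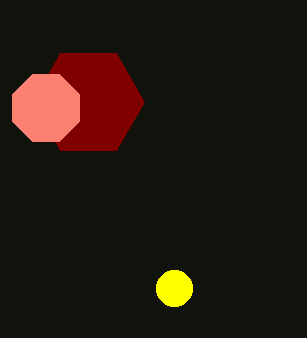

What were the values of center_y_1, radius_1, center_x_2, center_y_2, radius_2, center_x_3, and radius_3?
center_y_1 = 102
radius_1 = 56
center_x_2 = 174
center_y_2 = 288
radius_2 = 18
center_x_3 = 46
radius_3 = 36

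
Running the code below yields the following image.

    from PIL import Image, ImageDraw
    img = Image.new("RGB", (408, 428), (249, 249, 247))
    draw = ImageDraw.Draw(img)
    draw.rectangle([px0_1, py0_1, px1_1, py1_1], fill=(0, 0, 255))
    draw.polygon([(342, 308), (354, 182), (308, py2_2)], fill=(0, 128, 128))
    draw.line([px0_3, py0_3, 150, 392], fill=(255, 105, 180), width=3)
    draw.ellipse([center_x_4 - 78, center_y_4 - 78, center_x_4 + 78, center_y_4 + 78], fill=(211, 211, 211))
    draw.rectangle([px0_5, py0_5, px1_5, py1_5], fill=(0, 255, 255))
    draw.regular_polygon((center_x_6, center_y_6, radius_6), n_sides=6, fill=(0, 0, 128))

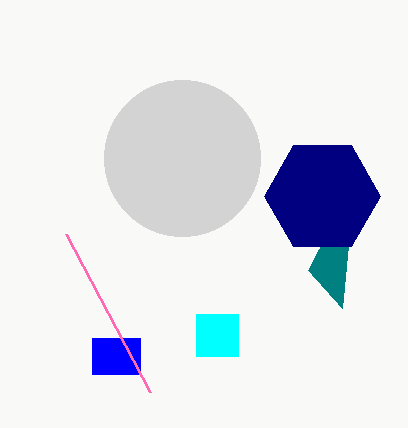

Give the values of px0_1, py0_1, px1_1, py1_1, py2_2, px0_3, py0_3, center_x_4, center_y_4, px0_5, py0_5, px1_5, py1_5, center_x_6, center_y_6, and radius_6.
px0_1 = 92
py0_1 = 338
px1_1 = 140
py1_1 = 374
py2_2 = 270
px0_3 = 66
py0_3 = 234
center_x_4 = 182
center_y_4 = 158
px0_5 = 196
py0_5 = 314
px1_5 = 238
py1_5 = 356
center_x_6 = 322
center_y_6 = 196
radius_6 = 58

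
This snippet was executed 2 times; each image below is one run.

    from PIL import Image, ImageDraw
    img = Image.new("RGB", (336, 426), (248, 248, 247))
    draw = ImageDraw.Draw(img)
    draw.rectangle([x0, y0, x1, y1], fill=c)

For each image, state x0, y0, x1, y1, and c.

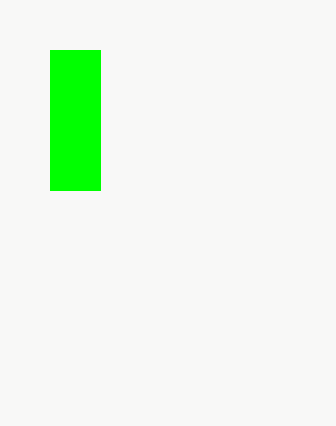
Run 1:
x0 = 50; y0 = 50; x1 = 100; y1 = 190; c = 'lime'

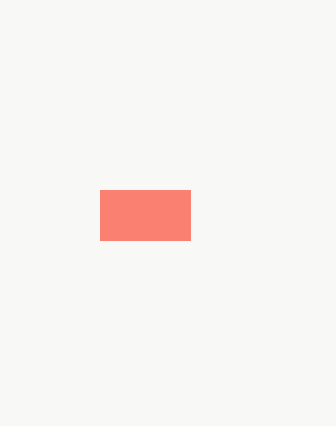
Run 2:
x0 = 100, y0 = 190, x1 = 190, y1 = 240, c = 'salmon'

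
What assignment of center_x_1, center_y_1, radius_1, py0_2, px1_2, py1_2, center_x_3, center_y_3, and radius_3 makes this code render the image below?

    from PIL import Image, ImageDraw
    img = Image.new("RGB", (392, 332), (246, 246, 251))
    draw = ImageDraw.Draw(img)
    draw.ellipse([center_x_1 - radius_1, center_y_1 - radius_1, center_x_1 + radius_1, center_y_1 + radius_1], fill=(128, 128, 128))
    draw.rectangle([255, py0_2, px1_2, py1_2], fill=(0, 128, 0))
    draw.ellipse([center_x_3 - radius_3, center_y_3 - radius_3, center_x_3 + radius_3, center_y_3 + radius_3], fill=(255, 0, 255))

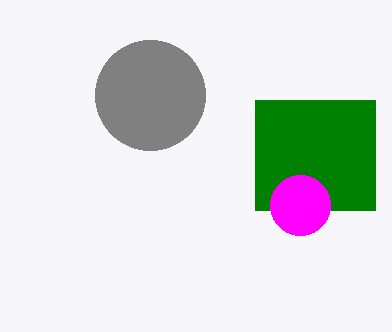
center_x_1 = 150; center_y_1 = 95; radius_1 = 55; py0_2 = 100; px1_2 = 375; py1_2 = 210; center_x_3 = 300; center_y_3 = 205; radius_3 = 30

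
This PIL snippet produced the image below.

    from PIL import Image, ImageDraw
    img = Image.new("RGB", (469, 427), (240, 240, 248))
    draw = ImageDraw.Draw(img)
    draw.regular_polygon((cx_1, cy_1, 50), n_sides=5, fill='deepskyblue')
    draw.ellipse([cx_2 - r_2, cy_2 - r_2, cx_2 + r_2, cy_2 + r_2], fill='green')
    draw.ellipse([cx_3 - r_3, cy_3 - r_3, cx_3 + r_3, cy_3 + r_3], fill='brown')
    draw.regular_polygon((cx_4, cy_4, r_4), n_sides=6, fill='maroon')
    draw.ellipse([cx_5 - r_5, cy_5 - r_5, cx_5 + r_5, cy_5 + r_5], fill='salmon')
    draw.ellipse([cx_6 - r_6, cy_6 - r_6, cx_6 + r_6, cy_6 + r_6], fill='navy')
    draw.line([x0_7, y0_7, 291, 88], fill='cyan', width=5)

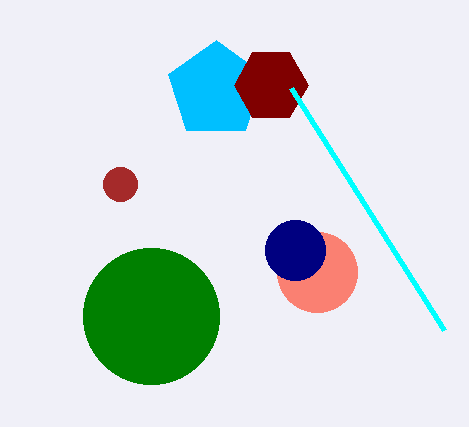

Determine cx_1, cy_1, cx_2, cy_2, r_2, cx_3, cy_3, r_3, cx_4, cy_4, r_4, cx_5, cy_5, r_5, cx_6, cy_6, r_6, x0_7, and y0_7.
cx_1 = 216, cy_1 = 90, cx_2 = 151, cy_2 = 316, r_2 = 68, cx_3 = 120, cy_3 = 184, r_3 = 17, cx_4 = 271, cy_4 = 85, r_4 = 37, cx_5 = 317, cy_5 = 272, r_5 = 40, cx_6 = 295, cy_6 = 250, r_6 = 30, x0_7 = 444, y0_7 = 330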